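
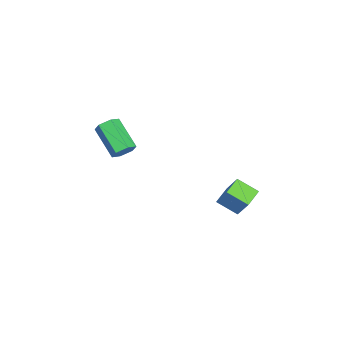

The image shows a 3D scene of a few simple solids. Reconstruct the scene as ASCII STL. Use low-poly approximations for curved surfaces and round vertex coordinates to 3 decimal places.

solid 
facet normal 0.650 0.512 -0.561
outer loop
vertex -1.597 -2.474 -0.472
vertex -1.91 -2.72 -1.06
vertex -2.134 -2.114 -0.766
endloop
endfacet
facet normal 0.073 0.694 0.717
outer loop
vertex -1.597 -2.474 -0.472
vertex -2.134 -2.114 -0.766
vertex -2.917 -3.513 0.667
endloop
endfacet
facet normal 0.073 0.694 0.717
outer loop
vertex -2.917 -3.513 0.667
vertex -2.134 -2.114 -0.766
vertex -3.454 -3.153 0.373
endloop
endfacet
facet normal -0.650 -0.511 0.562
outer loop
vertex -2.917 -3.513 0.667
vertex -3.454 -3.153 0.373
vertex -3.23 -3.76 0.08
endloop
endfacet
facet normal 0.650 0.513 -0.561
outer loop
vertex -2.134 -2.114 -0.766
vertex -1.91 -2.72 -1.06
vertex -2.447 -2.361 -1.354
endloop
endfacet
facet normal -0.619 0.786 -0.001
outer loop
vertex -2.134 -2.114 -0.766
vertex -2.447 -2.361 -1.354
vertex -3.454 -3.153 0.373
endloop
endfacet
facet normal -0.619 0.786 -0.001
outer loop
vertex -3.454 -3.153 0.373
vertex -2.447 -2.361 -1.354
vertex -3.767 -3.4 -0.215
endloop
endfacet
facet normal -0.651 -0.511 0.561
outer loop
vertex -3.454 -3.153 0.373
vertex -3.767 -3.4 -0.215
vertex -3.23 -3.76 0.08
endloop
endfacet
facet normal 0.650 0.512 -0.562
outer loop
vertex -2.447 -2.361 -1.354
vertex -1.91 -2.72 -1.06
vertex -2.223 -2.967 -1.647
endloop
endfacet
facet normal -0.691 0.091 -0.717
outer loop
vertex -2.447 -2.361 -1.354
vertex -2.223 -2.967 -1.647
vertex -3.767 -3.4 -0.215
endloop
endfacet
facet normal -0.691 0.091 -0.717
outer loop
vertex -3.767 -3.4 -0.215
vertex -2.223 -2.967 -1.647
vertex -3.543 -4.006 -0.508
endloop
endfacet
facet normal -0.651 -0.512 0.561
outer loop
vertex -3.767 -3.4 -0.215
vertex -3.543 -4.006 -0.508
vertex -3.23 -3.76 0.08
endloop
endfacet
facet normal 0.650 0.511 -0.562
outer loop
vertex -2.223 -2.967 -1.647
vertex -1.91 -2.72 -1.06
vertex -1.686 -3.327 -1.353
endloop
endfacet
facet normal -0.073 -0.694 -0.717
outer loop
vertex -2.223 -2.967 -1.647
vertex -1.686 -3.327 -1.353
vertex -3.543 -4.006 -0.508
endloop
endfacet
facet normal -0.073 -0.694 -0.717
outer loop
vertex -3.543 -4.006 -0.508
vertex -1.686 -3.327 -1.353
vertex -3.006 -4.366 -0.214
endloop
endfacet
facet normal -0.650 -0.512 0.561
outer loop
vertex -3.543 -4.006 -0.508
vertex -3.006 -4.366 -0.214
vertex -3.23 -3.76 0.08
endloop
endfacet
facet normal 0.651 0.511 -0.561
outer loop
vertex -1.686 -3.327 -1.353
vertex -1.91 -2.72 -1.06
vertex -1.373 -3.08 -0.765
endloop
endfacet
facet normal 0.619 -0.786 0.001
outer loop
vertex -1.686 -3.327 -1.353
vertex -1.373 -3.08 -0.765
vertex -3.006 -4.366 -0.214
endloop
endfacet
facet normal 0.619 -0.786 0.001
outer loop
vertex -3.006 -4.366 -0.214
vertex -1.373 -3.08 -0.765
vertex -2.693 -4.119 0.374
endloop
endfacet
facet normal -0.650 -0.513 0.561
outer loop
vertex -3.006 -4.366 -0.214
vertex -2.693 -4.119 0.374
vertex -3.23 -3.76 0.08
endloop
endfacet
facet normal 0.651 0.512 -0.561
outer loop
vertex -1.373 -3.08 -0.765
vertex -1.91 -2.72 -1.06
vertex -1.597 -2.474 -0.472
endloop
endfacet
facet normal 0.691 -0.091 0.717
outer loop
vertex -1.373 -3.08 -0.765
vertex -1.597 -2.474 -0.472
vertex -2.693 -4.119 0.374
endloop
endfacet
facet normal 0.691 -0.091 0.717
outer loop
vertex -2.693 -4.119 0.374
vertex -1.597 -2.474 -0.472
vertex -2.917 -3.513 0.667
endloop
endfacet
facet normal -0.650 -0.512 0.562
outer loop
vertex -2.693 -4.119 0.374
vertex -2.917 -3.513 0.667
vertex -3.23 -3.76 0.08
endloop
endfacet
facet normal -0.847 0.431 0.310
outer loop
vertex -1.396 3.132 -2.407
vertex -1.055 4.261 -3.043
vertex -2.225 2.556 -3.872
endloop
endfacet
facet normal -0.253 -0.843 0.475
outer loop
vertex -1.285 2.079 -4.217
vertex -1.396 3.132 -2.407
vertex -2.225 2.556 -3.872
endloop
endfacet
facet normal -0.847 0.430 0.311
outer loop
vertex -2.225 2.556 -3.872
vertex -1.055 4.261 -3.043
vertex -1.885 3.686 -4.508
endloop
endfacet
facet normal -0.466 -0.323 -0.823
outer loop
vertex -1.885 3.686 -4.508
vertex -1.285 2.079 -4.217
vertex -2.225 2.556 -3.872
endloop
endfacet
facet normal 0.466 0.323 0.824
outer loop
vertex -1.396 3.132 -2.407
vertex -0.115 3.784 -3.388
vertex -1.055 4.261 -3.043
endloop
endfacet
facet normal -0.254 -0.843 0.475
outer loop
vertex -0.455 2.654 -2.752
vertex -1.396 3.132 -2.407
vertex -1.285 2.079 -4.217
endloop
endfacet
facet normal 0.466 0.323 0.824
outer loop
vertex -0.455 2.654 -2.752
vertex -0.115 3.784 -3.388
vertex -1.396 3.132 -2.407
endloop
endfacet
facet normal 0.254 0.843 -0.475
outer loop
vertex -1.055 4.261 -3.043
vertex -0.115 3.784 -3.388
vertex -1.885 3.686 -4.508
endloop
endfacet
facet normal -0.466 -0.323 -0.824
outer loop
vertex -0.944 3.208 -4.853
vertex -1.285 2.079 -4.217
vertex -1.885 3.686 -4.508
endloop
endfacet
facet normal 0.254 0.843 -0.475
outer loop
vertex -1.885 3.686 -4.508
vertex -0.115 3.784 -3.388
vertex -0.944 3.208 -4.853
endloop
endfacet
facet normal 0.847 -0.431 -0.311
outer loop
vertex -0.944 3.208 -4.853
vertex -0.455 2.654 -2.752
vertex -1.285 2.079 -4.217
endloop
endfacet
facet normal 0.848 -0.430 -0.311
outer loop
vertex -0.115 3.784 -3.388
vertex -0.455 2.654 -2.752
vertex -0.944 3.208 -4.853
endloop
endfacet

endsolid


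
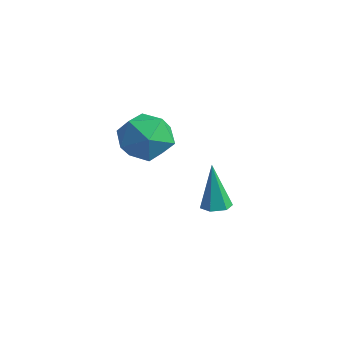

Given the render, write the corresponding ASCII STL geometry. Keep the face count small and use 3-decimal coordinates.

solid 
facet normal 0.187 -0.047 -0.981
outer loop
vertex -0.408 0.166 -2.902
vertex -1.046 0.199 -3.025
vertex -0.694 0.744 -2.984
endloop
endfacet
facet normal 0.804 0.453 0.385
outer loop
vertex -0.408 0.166 -2.902
vertex -0.694 0.744 -2.984
vertex -1.454 0.301 -0.875
endloop
endfacet
facet normal 0.185 -0.046 -0.982
outer loop
vertex -0.694 0.744 -2.984
vertex -1.046 0.199 -3.025
vertex -1.332 0.777 -3.106
endloop
endfacet
facet normal 0.011 0.978 0.209
outer loop
vertex -0.694 0.744 -2.984
vertex -1.332 0.777 -3.106
vertex -1.454 0.301 -0.875
endloop
endfacet
facet normal 0.186 -0.046 -0.982
outer loop
vertex -1.332 0.777 -3.106
vertex -1.046 0.199 -3.025
vertex -1.683 0.232 -3.147
endloop
endfacet
facet normal -0.841 0.537 0.068
outer loop
vertex -1.332 0.777 -3.106
vertex -1.683 0.232 -3.147
vertex -1.454 0.301 -0.875
endloop
endfacet
facet normal 0.186 -0.047 -0.981
outer loop
vertex -1.683 0.232 -3.147
vertex -1.046 0.199 -3.025
vertex -1.397 -0.346 -3.065
endloop
endfacet
facet normal -0.897 -0.429 0.103
outer loop
vertex -1.683 0.232 -3.147
vertex -1.397 -0.346 -3.065
vertex -1.454 0.301 -0.875
endloop
endfacet
facet normal 0.186 -0.047 -0.981
outer loop
vertex -1.397 -0.346 -3.065
vertex -1.046 0.199 -3.025
vertex -0.76 -0.379 -2.943
endloop
endfacet
facet normal -0.103 -0.955 0.279
outer loop
vertex -1.397 -0.346 -3.065
vertex -0.76 -0.379 -2.943
vertex -1.454 0.301 -0.875
endloop
endfacet
facet normal 0.187 -0.047 -0.981
outer loop
vertex -0.76 -0.379 -2.943
vertex -1.046 0.199 -3.025
vertex -0.408 0.166 -2.902
endloop
endfacet
facet normal 0.748 -0.514 0.420
outer loop
vertex -0.76 -0.379 -2.943
vertex -0.408 0.166 -2.902
vertex -1.454 0.301 -0.875
endloop
endfacet
facet normal -0.244 0.849 -0.469
outer loop
vertex -0.816 -2.719 1.224
vertex -1.952 -2.757 1.747
vertex -1.015 -2.166 2.329
endloop
endfacet
facet normal 0.456 0.826 -0.331
outer loop
vertex -0.816 -2.719 1.224
vertex -1.015 -2.166 2.329
vertex 0.034 -2.822 2.137
endloop
endfacet
facet normal 0.723 0.244 -0.646
outer loop
vertex -0.816 -2.719 1.224
vertex 0.034 -2.822 2.137
vertex -0.255 -3.818 1.437
endloop
endfacet
facet normal 0.189 -0.093 -0.978
outer loop
vertex -0.816 -2.719 1.224
vertex -0.255 -3.818 1.437
vertex -1.482 -3.777 1.196
endloop
endfacet
facet normal -0.409 0.281 -0.868
outer loop
vertex -0.816 -2.719 1.224
vertex -1.482 -3.777 1.196
vertex -1.952 -2.757 1.747
endloop
endfacet
facet normal 0.540 0.754 0.374
outer loop
vertex 0.034 -2.822 2.137
vertex -1.015 -2.166 2.329
vertex -0.578 -2.923 3.224
endloop
endfacet
facet normal -0.593 0.791 0.151
outer loop
vertex -1.015 -2.166 2.329
vertex -1.952 -2.757 1.747
vertex -1.805 -2.882 2.983
endloop
endfacet
facet normal -0.859 -0.128 -0.496
outer loop
vertex -1.952 -2.757 1.747
vertex -1.482 -3.777 1.196
vertex -2.094 -3.878 2.283
endloop
endfacet
facet normal 0.108 -0.733 -0.672
outer loop
vertex -1.482 -3.777 1.196
vertex -0.255 -3.818 1.437
vertex -1.045 -4.534 2.091
endloop
endfacet
facet normal 0.973 -0.188 -0.135
outer loop
vertex -0.255 -3.818 1.437
vertex 0.034 -2.822 2.137
vertex -0.108 -3.943 2.673
endloop
endfacet
facet normal -0.189 0.093 0.978
outer loop
vertex -1.244 -3.981 3.196
vertex -0.578 -2.923 3.224
vertex -1.805 -2.882 2.983
endloop
endfacet
facet normal -0.723 -0.244 0.646
outer loop
vertex -1.244 -3.981 3.196
vertex -1.805 -2.882 2.983
vertex -2.094 -3.878 2.283
endloop
endfacet
facet normal -0.456 -0.826 0.331
outer loop
vertex -1.244 -3.981 3.196
vertex -2.094 -3.878 2.283
vertex -1.045 -4.534 2.091
endloop
endfacet
facet normal 0.244 -0.849 0.469
outer loop
vertex -1.244 -3.981 3.196
vertex -1.045 -4.534 2.091
vertex -0.108 -3.943 2.673
endloop
endfacet
facet normal 0.409 -0.281 0.868
outer loop
vertex -1.244 -3.981 3.196
vertex -0.108 -3.943 2.673
vertex -0.578 -2.923 3.224
endloop
endfacet
facet normal -0.108 0.733 0.672
outer loop
vertex -1.805 -2.882 2.983
vertex -0.578 -2.923 3.224
vertex -1.015 -2.166 2.329
endloop
endfacet
facet normal -0.973 0.188 0.135
outer loop
vertex -2.094 -3.878 2.283
vertex -1.805 -2.882 2.983
vertex -1.952 -2.757 1.747
endloop
endfacet
facet normal -0.540 -0.754 -0.374
outer loop
vertex -1.045 -4.534 2.091
vertex -2.094 -3.878 2.283
vertex -1.482 -3.777 1.196
endloop
endfacet
facet normal 0.593 -0.791 -0.151
outer loop
vertex -0.108 -3.943 2.673
vertex -1.045 -4.534 2.091
vertex -0.255 -3.818 1.437
endloop
endfacet
facet normal 0.859 0.128 0.496
outer loop
vertex -0.578 -2.923 3.224
vertex -0.108 -3.943 2.673
vertex 0.034 -2.822 2.137
endloop
endfacet

endsolid


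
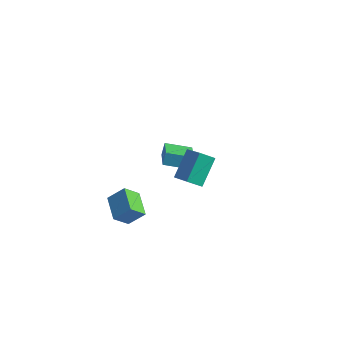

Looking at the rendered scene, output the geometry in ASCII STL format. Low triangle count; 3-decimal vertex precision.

solid 
facet normal -0.383 -0.600 0.702
outer loop
vertex -2.255 -4.284 0.415
vertex -3.414 -3.111 0.786
vertex -3.091 -4.821 -0.499
endloop
endfacet
facet normal 0.686 -0.694 -0.219
outer loop
vertex -2.586 -4.029 -1.426
vertex -2.255 -4.284 0.415
vertex -3.091 -4.821 -0.499
endloop
endfacet
facet normal -0.381 -0.600 0.703
outer loop
vertex -3.091 -4.821 -0.499
vertex -3.414 -3.111 0.786
vertex -4.25 -3.649 -0.127
endloop
endfacet
facet normal -0.619 -0.398 -0.677
outer loop
vertex -4.25 -3.649 -0.127
vertex -2.586 -4.029 -1.426
vertex -3.091 -4.821 -0.499
endloop
endfacet
facet normal 0.619 0.398 0.677
outer loop
vertex -2.255 -4.284 0.415
vertex -2.909 -2.319 -0.141
vertex -3.414 -3.111 0.786
endloop
endfacet
facet normal 0.686 -0.694 -0.219
outer loop
vertex -1.75 -3.491 -0.513
vertex -2.255 -4.284 0.415
vertex -2.586 -4.029 -1.426
endloop
endfacet
facet normal 0.619 0.398 0.677
outer loop
vertex -1.75 -3.491 -0.513
vertex -2.909 -2.319 -0.141
vertex -2.255 -4.284 0.415
endloop
endfacet
facet normal -0.686 0.694 0.219
outer loop
vertex -3.414 -3.111 0.786
vertex -2.909 -2.319 -0.141
vertex -4.25 -3.649 -0.127
endloop
endfacet
facet normal -0.619 -0.398 -0.677
outer loop
vertex -3.745 -2.856 -1.055
vertex -2.586 -4.029 -1.426
vertex -4.25 -3.649 -0.127
endloop
endfacet
facet normal -0.686 0.694 0.220
outer loop
vertex -4.25 -3.649 -0.127
vertex -2.909 -2.319 -0.141
vertex -3.745 -2.856 -1.055
endloop
endfacet
facet normal 0.382 0.600 -0.703
outer loop
vertex -3.745 -2.856 -1.055
vertex -1.75 -3.491 -0.513
vertex -2.586 -4.029 -1.426
endloop
endfacet
facet normal 0.382 0.601 -0.702
outer loop
vertex -2.909 -2.319 -0.141
vertex -1.75 -3.491 -0.513
vertex -3.745 -2.856 -1.055
endloop
endfacet
facet normal -0.864 -0.457 0.212
outer loop
vertex -4.11 2.639 -1.058
vertex -5.15 4.212 -1.91
vertex -4.085 2.218 -1.864
endloop
endfacet
facet normal 0.503 -0.760 0.412
outer loop
vertex -2.59 3.008 -2.23
vertex -4.11 2.639 -1.058
vertex -4.085 2.218 -1.864
endloop
endfacet
facet normal -0.864 -0.457 0.211
outer loop
vertex -4.085 2.218 -1.864
vertex -5.15 4.212 -1.91
vertex -5.125 3.792 -2.717
endloop
endfacet
facet normal 0.027 -0.462 -0.886
outer loop
vertex -5.125 3.792 -2.717
vertex -2.59 3.008 -2.23
vertex -4.085 2.218 -1.864
endloop
endfacet
facet normal -0.027 0.462 0.886
outer loop
vertex -4.11 2.639 -1.058
vertex -3.655 5.002 -2.276
vertex -5.15 4.212 -1.91
endloop
endfacet
facet normal 0.502 -0.761 0.411
outer loop
vertex -2.615 3.428 -1.423
vertex -4.11 2.639 -1.058
vertex -2.59 3.008 -2.23
endloop
endfacet
facet normal -0.028 0.462 0.886
outer loop
vertex -2.615 3.428 -1.423
vertex -3.655 5.002 -2.276
vertex -4.11 2.639 -1.058
endloop
endfacet
facet normal -0.503 0.760 -0.411
outer loop
vertex -5.15 4.212 -1.91
vertex -3.655 5.002 -2.276
vertex -5.125 3.792 -2.717
endloop
endfacet
facet normal 0.027 -0.462 -0.886
outer loop
vertex -3.63 4.581 -3.082
vertex -2.59 3.008 -2.23
vertex -5.125 3.792 -2.717
endloop
endfacet
facet normal -0.502 0.760 -0.413
outer loop
vertex -5.125 3.792 -2.717
vertex -3.655 5.002 -2.276
vertex -3.63 4.581 -3.082
endloop
endfacet
facet normal 0.864 0.457 -0.211
outer loop
vertex -3.63 4.581 -3.082
vertex -2.615 3.428 -1.423
vertex -2.59 3.008 -2.23
endloop
endfacet
facet normal 0.864 0.456 -0.212
outer loop
vertex -3.655 5.002 -2.276
vertex -2.615 3.428 -1.423
vertex -3.63 4.581 -3.082
endloop
endfacet
facet normal -0.716 0.437 -0.544
outer loop
vertex -0.596 -2.226 2.562
vertex -0.654 -0.69 3.872
vertex 0.122 -1.732 2.013
endloop
endfacet
facet normal 0.028 -0.761 -0.648
outer loop
vertex 1.434 -2.53 3.008
vertex -0.596 -2.226 2.562
vertex 0.122 -1.732 2.013
endloop
endfacet
facet normal -0.717 0.436 -0.544
outer loop
vertex 0.122 -1.732 2.013
vertex -0.654 -0.69 3.872
vertex 0.064 -0.195 3.323
endloop
endfacet
facet normal 0.696 0.481 -0.533
outer loop
vertex 0.064 -0.195 3.323
vertex 1.434 -2.53 3.008
vertex 0.122 -1.732 2.013
endloop
endfacet
facet normal -0.696 -0.481 0.533
outer loop
vertex -0.596 -2.226 2.562
vertex 0.658 -1.488 4.867
vertex -0.654 -0.69 3.872
endloop
endfacet
facet normal 0.029 -0.761 -0.649
outer loop
vertex 0.716 -3.025 3.557
vertex -0.596 -2.226 2.562
vertex 1.434 -2.53 3.008
endloop
endfacet
facet normal -0.697 -0.480 0.533
outer loop
vertex 0.716 -3.025 3.557
vertex 0.658 -1.488 4.867
vertex -0.596 -2.226 2.562
endloop
endfacet
facet normal -0.029 0.761 0.648
outer loop
vertex -0.654 -0.69 3.872
vertex 0.658 -1.488 4.867
vertex 0.064 -0.195 3.323
endloop
endfacet
facet normal 0.697 0.481 -0.533
outer loop
vertex 1.376 -0.994 4.318
vertex 1.434 -2.53 3.008
vertex 0.064 -0.195 3.323
endloop
endfacet
facet normal -0.028 0.761 0.648
outer loop
vertex 0.064 -0.195 3.323
vertex 0.658 -1.488 4.867
vertex 1.376 -0.994 4.318
endloop
endfacet
facet normal 0.717 -0.437 0.544
outer loop
vertex 1.376 -0.994 4.318
vertex 0.716 -3.025 3.557
vertex 1.434 -2.53 3.008
endloop
endfacet
facet normal 0.716 -0.437 0.544
outer loop
vertex 0.658 -1.488 4.867
vertex 0.716 -3.025 3.557
vertex 1.376 -0.994 4.318
endloop
endfacet

endsolid


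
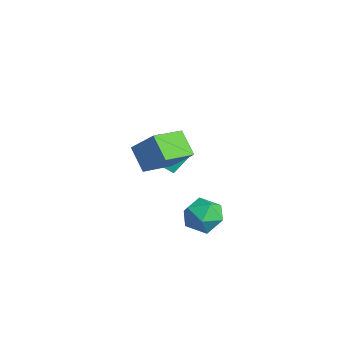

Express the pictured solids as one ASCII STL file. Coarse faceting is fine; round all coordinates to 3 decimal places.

solid 
facet normal -0.988 0.037 -0.151
outer loop
vertex -3.321 0.261 -1.638
vertex -3.189 0.94 -2.333
vertex -3.228 -0.589 -2.452
endloop
endfacet
facet normal -0.135 -0.693 0.708
outer loop
vertex -1.371 -0.66 -2.167
vertex -3.321 0.261 -1.638
vertex -3.228 -0.589 -2.452
endloop
endfacet
facet normal -0.988 0.037 -0.152
outer loop
vertex -3.228 -0.589 -2.452
vertex -3.189 0.94 -2.333
vertex -3.096 0.09 -3.146
endloop
endfacet
facet normal 0.078 -0.720 -0.690
outer loop
vertex -3.096 0.09 -3.146
vertex -1.371 -0.66 -2.167
vertex -3.228 -0.589 -2.452
endloop
endfacet
facet normal -0.078 0.720 0.689
outer loop
vertex -3.321 0.261 -1.638
vertex -1.332 0.869 -2.048
vertex -3.189 0.94 -2.333
endloop
endfacet
facet normal -0.135 -0.693 0.709
outer loop
vertex -1.464 0.19 -1.354
vertex -3.321 0.261 -1.638
vertex -1.371 -0.66 -2.167
endloop
endfacet
facet normal -0.078 0.720 0.690
outer loop
vertex -1.464 0.19 -1.354
vertex -1.332 0.869 -2.048
vertex -3.321 0.261 -1.638
endloop
endfacet
facet normal 0.135 0.693 -0.709
outer loop
vertex -3.189 0.94 -2.333
vertex -1.332 0.869 -2.048
vertex -3.096 0.09 -3.146
endloop
endfacet
facet normal 0.078 -0.720 -0.689
outer loop
vertex -1.239 0.019 -2.862
vertex -1.371 -0.66 -2.167
vertex -3.096 0.09 -3.146
endloop
endfacet
facet normal 0.135 0.693 -0.708
outer loop
vertex -3.096 0.09 -3.146
vertex -1.332 0.869 -2.048
vertex -1.239 0.019 -2.862
endloop
endfacet
facet normal 0.988 -0.037 0.152
outer loop
vertex -1.239 0.019 -2.862
vertex -1.464 0.19 -1.354
vertex -1.371 -0.66 -2.167
endloop
endfacet
facet normal 0.988 -0.037 0.152
outer loop
vertex -1.332 0.869 -2.048
vertex -1.464 0.19 -1.354
vertex -1.239 0.019 -2.862
endloop
endfacet
facet normal -0.755 -0.049 0.655
outer loop
vertex 0.038 -1.566 0.859
vertex -0.423 0.017 0.445
vertex -0.954 -2.165 -0.329
endloop
endfacet
facet normal 0.271 -0.931 0.243
outer loop
vertex 0.103 -2.097 -1.245
vertex 0.038 -1.566 0.859
vertex -0.954 -2.165 -0.329
endloop
endfacet
facet normal -0.755 -0.048 0.654
outer loop
vertex -0.954 -2.165 -0.329
vertex -0.423 0.017 0.445
vertex -1.414 -0.582 -0.744
endloop
endfacet
facet normal -0.597 -0.361 -0.716
outer loop
vertex -1.414 -0.582 -0.744
vertex 0.103 -2.097 -1.245
vertex -0.954 -2.165 -0.329
endloop
endfacet
facet normal 0.597 0.361 0.716
outer loop
vertex 0.038 -1.566 0.859
vertex 0.634 0.085 -0.471
vertex -0.423 0.017 0.445
endloop
endfacet
facet normal 0.271 -0.931 0.243
outer loop
vertex 1.094 -1.498 -0.056
vertex 0.038 -1.566 0.859
vertex 0.103 -2.097 -1.245
endloop
endfacet
facet normal 0.597 0.361 0.716
outer loop
vertex 1.094 -1.498 -0.056
vertex 0.634 0.085 -0.471
vertex 0.038 -1.566 0.859
endloop
endfacet
facet normal -0.271 0.931 -0.243
outer loop
vertex -0.423 0.017 0.445
vertex 0.634 0.085 -0.471
vertex -1.414 -0.582 -0.744
endloop
endfacet
facet normal -0.597 -0.361 -0.716
outer loop
vertex -0.358 -0.514 -1.659
vertex 0.103 -2.097 -1.245
vertex -1.414 -0.582 -0.744
endloop
endfacet
facet normal -0.271 0.931 -0.243
outer loop
vertex -1.414 -0.582 -0.744
vertex 0.634 0.085 -0.471
vertex -0.358 -0.514 -1.659
endloop
endfacet
facet normal 0.755 0.049 -0.654
outer loop
vertex -0.358 -0.514 -1.659
vertex 1.094 -1.498 -0.056
vertex 0.103 -2.097 -1.245
endloop
endfacet
facet normal 0.755 0.048 -0.654
outer loop
vertex 0.634 0.085 -0.471
vertex 1.094 -1.498 -0.056
vertex -0.358 -0.514 -1.659
endloop
endfacet
facet normal -0.211 0.551 0.807
outer loop
vertex 3.014 0.177 -2.235
vertex 2.448 -0.564 -1.877
vertex 3.42 -0.524 -1.65
endloop
endfacet
facet normal 0.436 0.712 0.551
outer loop
vertex 3.014 0.177 -2.235
vertex 3.42 -0.524 -1.65
vertex 3.912 -0.201 -2.457
endloop
endfacet
facet normal 0.358 0.925 -0.126
outer loop
vertex 3.014 0.177 -2.235
vertex 3.912 -0.201 -2.457
vertex 3.244 -0.041 -3.182
endloop
endfacet
facet normal -0.336 0.897 -0.288
outer loop
vertex 3.014 0.177 -2.235
vertex 3.244 -0.041 -3.182
vertex 2.339 -0.265 -2.824
endloop
endfacet
facet normal -0.688 0.665 0.289
outer loop
vertex 3.014 0.177 -2.235
vertex 2.339 -0.265 -2.824
vertex 2.448 -0.564 -1.877
endloop
endfacet
facet normal 0.827 0.116 0.550
outer loop
vertex 3.912 -0.201 -2.457
vertex 3.42 -0.524 -1.65
vertex 3.901 -1.175 -2.236
endloop
endfacet
facet normal -0.219 -0.145 0.965
outer loop
vertex 3.42 -0.524 -1.65
vertex 2.448 -0.564 -1.877
vertex 2.996 -1.399 -1.878
endloop
endfacet
facet normal -0.991 0.040 0.127
outer loop
vertex 2.448 -0.564 -1.877
vertex 2.339 -0.265 -2.824
vertex 2.328 -1.239 -2.603
endloop
endfacet
facet normal -0.422 0.414 -0.807
outer loop
vertex 2.339 -0.265 -2.824
vertex 3.244 -0.041 -3.182
vertex 2.82 -0.916 -3.41
endloop
endfacet
facet normal 0.701 0.461 -0.544
outer loop
vertex 3.244 -0.041 -3.182
vertex 3.912 -0.201 -2.457
vertex 3.792 -0.876 -3.183
endloop
endfacet
facet normal 0.336 -0.897 0.288
outer loop
vertex 3.226 -1.617 -2.825
vertex 3.901 -1.175 -2.236
vertex 2.996 -1.399 -1.878
endloop
endfacet
facet normal -0.358 -0.925 0.126
outer loop
vertex 3.226 -1.617 -2.825
vertex 2.996 -1.399 -1.878
vertex 2.328 -1.239 -2.603
endloop
endfacet
facet normal -0.436 -0.712 -0.551
outer loop
vertex 3.226 -1.617 -2.825
vertex 2.328 -1.239 -2.603
vertex 2.82 -0.916 -3.41
endloop
endfacet
facet normal 0.211 -0.551 -0.807
outer loop
vertex 3.226 -1.617 -2.825
vertex 2.82 -0.916 -3.41
vertex 3.792 -0.876 -3.183
endloop
endfacet
facet normal 0.688 -0.665 -0.289
outer loop
vertex 3.226 -1.617 -2.825
vertex 3.792 -0.876 -3.183
vertex 3.901 -1.175 -2.236
endloop
endfacet
facet normal 0.422 -0.414 0.807
outer loop
vertex 2.996 -1.399 -1.878
vertex 3.901 -1.175 -2.236
vertex 3.42 -0.524 -1.65
endloop
endfacet
facet normal -0.701 -0.461 0.544
outer loop
vertex 2.328 -1.239 -2.603
vertex 2.996 -1.399 -1.878
vertex 2.448 -0.564 -1.877
endloop
endfacet
facet normal -0.827 -0.116 -0.550
outer loop
vertex 2.82 -0.916 -3.41
vertex 2.328 -1.239 -2.603
vertex 2.339 -0.265 -2.824
endloop
endfacet
facet normal 0.219 0.145 -0.965
outer loop
vertex 3.792 -0.876 -3.183
vertex 2.82 -0.916 -3.41
vertex 3.244 -0.041 -3.182
endloop
endfacet
facet normal 0.991 -0.040 -0.127
outer loop
vertex 3.901 -1.175 -2.236
vertex 3.792 -0.876 -3.183
vertex 3.912 -0.201 -2.457
endloop
endfacet

endsolid


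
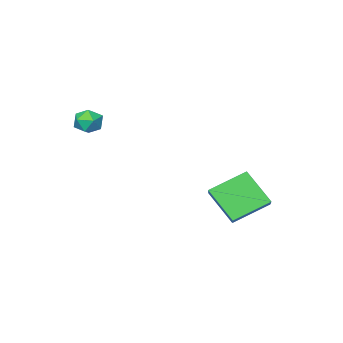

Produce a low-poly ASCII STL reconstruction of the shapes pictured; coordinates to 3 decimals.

solid 
facet normal -0.190 0.603 0.775
outer loop
vertex 2.311 -2.281 4.223
vertex 1.61 -2.561 4.269
vertex 2.173 -2.884 4.658
endloop
endfacet
facet normal 0.502 0.428 0.752
outer loop
vertex 2.311 -2.281 4.223
vertex 2.173 -2.884 4.658
vertex 2.796 -2.862 4.23
endloop
endfacet
facet normal 0.761 0.637 0.123
outer loop
vertex 2.311 -2.281 4.223
vertex 2.796 -2.862 4.23
vertex 2.619 -2.524 3.576
endloop
endfacet
facet normal 0.229 0.942 -0.245
outer loop
vertex 2.311 -2.281 4.223
vertex 2.619 -2.524 3.576
vertex 1.885 -2.339 3.6
endloop
endfacet
facet normal -0.357 0.920 0.159
outer loop
vertex 2.311 -2.281 4.223
vertex 1.885 -2.339 3.6
vertex 1.61 -2.561 4.269
endloop
endfacet
facet normal 0.550 -0.284 0.786
outer loop
vertex 2.796 -2.862 4.23
vertex 2.173 -2.884 4.658
vertex 2.395 -3.501 4.28
endloop
endfacet
facet normal -0.569 -0.000 0.823
outer loop
vertex 2.173 -2.884 4.658
vertex 1.61 -2.561 4.269
vertex 1.661 -3.316 4.304
endloop
endfacet
facet normal -0.840 0.513 -0.175
outer loop
vertex 1.61 -2.561 4.269
vertex 1.885 -2.339 3.6
vertex 1.484 -2.978 3.65
endloop
endfacet
facet normal 0.111 0.548 -0.829
outer loop
vertex 1.885 -2.339 3.6
vertex 2.619 -2.524 3.576
vertex 2.107 -2.956 3.222
endloop
endfacet
facet normal 0.971 0.055 -0.234
outer loop
vertex 2.619 -2.524 3.576
vertex 2.796 -2.862 4.23
vertex 2.67 -3.279 3.611
endloop
endfacet
facet normal -0.229 -0.942 0.245
outer loop
vertex 1.969 -3.559 3.657
vertex 2.395 -3.501 4.28
vertex 1.661 -3.316 4.304
endloop
endfacet
facet normal -0.761 -0.637 -0.123
outer loop
vertex 1.969 -3.559 3.657
vertex 1.661 -3.316 4.304
vertex 1.484 -2.978 3.65
endloop
endfacet
facet normal -0.502 -0.428 -0.752
outer loop
vertex 1.969 -3.559 3.657
vertex 1.484 -2.978 3.65
vertex 2.107 -2.956 3.222
endloop
endfacet
facet normal 0.190 -0.603 -0.775
outer loop
vertex 1.969 -3.559 3.657
vertex 2.107 -2.956 3.222
vertex 2.67 -3.279 3.611
endloop
endfacet
facet normal 0.357 -0.920 -0.159
outer loop
vertex 1.969 -3.559 3.657
vertex 2.67 -3.279 3.611
vertex 2.395 -3.501 4.28
endloop
endfacet
facet normal -0.111 -0.548 0.829
outer loop
vertex 1.661 -3.316 4.304
vertex 2.395 -3.501 4.28
vertex 2.173 -2.884 4.658
endloop
endfacet
facet normal -0.971 -0.055 0.234
outer loop
vertex 1.484 -2.978 3.65
vertex 1.661 -3.316 4.304
vertex 1.61 -2.561 4.269
endloop
endfacet
facet normal -0.550 0.284 -0.786
outer loop
vertex 2.107 -2.956 3.222
vertex 1.484 -2.978 3.65
vertex 1.885 -2.339 3.6
endloop
endfacet
facet normal 0.569 0.000 -0.823
outer loop
vertex 2.67 -3.279 3.611
vertex 2.107 -2.956 3.222
vertex 2.619 -2.524 3.576
endloop
endfacet
facet normal 0.840 -0.513 0.175
outer loop
vertex 2.395 -3.501 4.28
vertex 2.67 -3.279 3.611
vertex 2.796 -2.862 4.23
endloop
endfacet
facet normal -0.832 0.315 0.456
outer loop
vertex -3.274 1.424 0.682
vertex -2.457 2.426 1.48
vertex -3.543 2.774 -0.741
endloop
endfacet
facet normal -0.537 -0.660 -0.525
outer loop
vertex -1.903 2.154 -1.64
vertex -3.274 1.424 0.682
vertex -3.543 2.774 -0.741
endloop
endfacet
facet normal -0.832 0.316 0.456
outer loop
vertex -3.543 2.774 -0.741
vertex -2.457 2.426 1.48
vertex -2.725 3.777 0.057
endloop
endfacet
facet normal -0.136 0.682 -0.718
outer loop
vertex -2.725 3.777 0.057
vertex -1.903 2.154 -1.64
vertex -3.543 2.774 -0.741
endloop
endfacet
facet normal 0.136 -0.683 0.718
outer loop
vertex -3.274 1.424 0.682
vertex -0.817 1.806 0.581
vertex -2.457 2.426 1.48
endloop
endfacet
facet normal -0.538 -0.660 -0.525
outer loop
vertex -1.635 0.803 -0.217
vertex -3.274 1.424 0.682
vertex -1.903 2.154 -1.64
endloop
endfacet
facet normal 0.136 -0.682 0.718
outer loop
vertex -1.635 0.803 -0.217
vertex -0.817 1.806 0.581
vertex -3.274 1.424 0.682
endloop
endfacet
facet normal 0.537 0.660 0.525
outer loop
vertex -2.457 2.426 1.48
vertex -0.817 1.806 0.581
vertex -2.725 3.777 0.057
endloop
endfacet
facet normal -0.135 0.682 -0.718
outer loop
vertex -1.086 3.156 -0.842
vertex -1.903 2.154 -1.64
vertex -2.725 3.777 0.057
endloop
endfacet
facet normal 0.538 0.660 0.525
outer loop
vertex -2.725 3.777 0.057
vertex -0.817 1.806 0.581
vertex -1.086 3.156 -0.842
endloop
endfacet
facet normal 0.832 -0.315 -0.456
outer loop
vertex -1.086 3.156 -0.842
vertex -1.635 0.803 -0.217
vertex -1.903 2.154 -1.64
endloop
endfacet
facet normal 0.832 -0.315 -0.456
outer loop
vertex -0.817 1.806 0.581
vertex -1.635 0.803 -0.217
vertex -1.086 3.156 -0.842
endloop
endfacet

endsolid


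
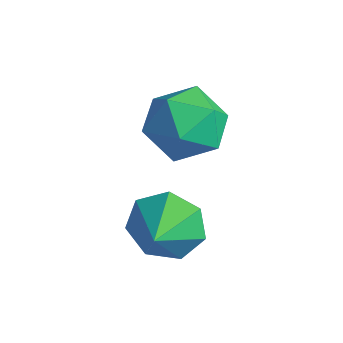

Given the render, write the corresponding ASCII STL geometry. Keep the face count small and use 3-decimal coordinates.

solid 
facet normal -0.652 0.068 0.755
outer loop
vertex -0.835 2.062 -0.668
vertex -1.508 1.147 -1.167
vertex -0.602 0.883 -0.361
endloop
endfacet
facet normal 0.004 0.253 0.968
outer loop
vertex -0.835 2.062 -0.668
vertex -0.602 0.883 -0.361
vertex 0.337 1.666 -0.569
endloop
endfacet
facet normal 0.222 0.797 0.561
outer loop
vertex -0.835 2.062 -0.668
vertex 0.337 1.666 -0.569
vertex 0.012 2.415 -1.504
endloop
endfacet
facet normal -0.299 0.949 0.098
outer loop
vertex -0.835 2.062 -0.668
vertex 0.012 2.415 -1.504
vertex -1.128 2.094 -1.873
endloop
endfacet
facet normal -0.839 0.499 0.217
outer loop
vertex -0.835 2.062 -0.668
vertex -1.128 2.094 -1.873
vertex -1.508 1.147 -1.167
endloop
endfacet
facet normal 0.438 -0.301 0.847
outer loop
vertex 0.337 1.666 -0.569
vertex -0.602 0.883 -0.361
vertex 0.388 0.506 -1.007
endloop
endfacet
facet normal -0.623 -0.599 0.504
outer loop
vertex -0.602 0.883 -0.361
vertex -1.508 1.147 -1.167
vertex -0.752 0.185 -1.376
endloop
endfacet
facet normal -0.925 0.098 -0.367
outer loop
vertex -1.508 1.147 -1.167
vertex -1.128 2.094 -1.873
vertex -1.077 0.934 -2.311
endloop
endfacet
facet normal -0.051 0.826 -0.561
outer loop
vertex -1.128 2.094 -1.873
vertex 0.012 2.415 -1.504
vertex -0.138 1.717 -2.519
endloop
endfacet
facet normal 0.792 0.581 0.190
outer loop
vertex 0.012 2.415 -1.504
vertex 0.337 1.666 -0.569
vertex 0.768 1.453 -1.713
endloop
endfacet
facet normal 0.299 -0.949 -0.098
outer loop
vertex 0.095 0.538 -2.212
vertex 0.388 0.506 -1.007
vertex -0.752 0.185 -1.376
endloop
endfacet
facet normal -0.222 -0.797 -0.561
outer loop
vertex 0.095 0.538 -2.212
vertex -0.752 0.185 -1.376
vertex -1.077 0.934 -2.311
endloop
endfacet
facet normal -0.004 -0.253 -0.968
outer loop
vertex 0.095 0.538 -2.212
vertex -1.077 0.934 -2.311
vertex -0.138 1.717 -2.519
endloop
endfacet
facet normal 0.652 -0.068 -0.755
outer loop
vertex 0.095 0.538 -2.212
vertex -0.138 1.717 -2.519
vertex 0.768 1.453 -1.713
endloop
endfacet
facet normal 0.839 -0.499 -0.217
outer loop
vertex 0.095 0.538 -2.212
vertex 0.768 1.453 -1.713
vertex 0.388 0.506 -1.007
endloop
endfacet
facet normal 0.051 -0.826 0.561
outer loop
vertex -0.752 0.185 -1.376
vertex 0.388 0.506 -1.007
vertex -0.602 0.883 -0.361
endloop
endfacet
facet normal -0.792 -0.581 -0.190
outer loop
vertex -1.077 0.934 -2.311
vertex -0.752 0.185 -1.376
vertex -1.508 1.147 -1.167
endloop
endfacet
facet normal -0.438 0.301 -0.847
outer loop
vertex -0.138 1.717 -2.519
vertex -1.077 0.934 -2.311
vertex -1.128 2.094 -1.873
endloop
endfacet
facet normal 0.623 0.599 -0.504
outer loop
vertex 0.768 1.453 -1.713
vertex -0.138 1.717 -2.519
vertex 0.012 2.415 -1.504
endloop
endfacet
facet normal 0.925 -0.098 0.367
outer loop
vertex 0.388 0.506 -1.007
vertex 0.768 1.453 -1.713
vertex 0.337 1.666 -0.569
endloop
endfacet
facet normal -0.528 0.718 -0.454
outer loop
vertex 2.237 -0.957 -3.569
vertex 1.59 -0.911 -2.743
vertex 2.473 -0.369 -2.914
endloop
endfacet
facet normal 0.964 -0.224 -0.146
outer loop
vertex 2.237 -0.957 -3.569
vertex 2.473 -0.369 -2.914
vertex 2.25 -1.809 -2.177
endloop
endfacet
facet normal -0.528 0.718 -0.453
outer loop
vertex 2.473 -0.369 -2.914
vertex 1.59 -0.911 -2.743
vertex 2.044 -0.19 -2.13
endloop
endfacet
facet normal 0.882 0.099 0.460
outer loop
vertex 2.473 -0.369 -2.914
vertex 2.044 -0.19 -2.13
vertex 2.25 -1.809 -2.177
endloop
endfacet
facet normal -0.528 0.718 -0.453
outer loop
vertex 2.044 -0.19 -2.13
vertex 1.59 -0.911 -2.743
vertex 1.273 -0.554 -1.808
endloop
endfacet
facet normal 0.377 0.021 0.926
outer loop
vertex 2.044 -0.19 -2.13
vertex 1.273 -0.554 -1.808
vertex 2.25 -1.809 -2.177
endloop
endfacet
facet normal -0.529 0.718 -0.453
outer loop
vertex 1.273 -0.554 -1.808
vertex 1.59 -0.911 -2.743
vertex 0.741 -1.187 -2.19
endloop
endfacet
facet normal -0.172 -0.399 0.901
outer loop
vertex 1.273 -0.554 -1.808
vertex 0.741 -1.187 -2.19
vertex 2.25 -1.809 -2.177
endloop
endfacet
facet normal -0.528 0.718 -0.453
outer loop
vertex 0.741 -1.187 -2.19
vertex 1.59 -0.911 -2.743
vertex 0.848 -1.612 -2.989
endloop
endfacet
facet normal -0.352 -0.845 0.402
outer loop
vertex 0.741 -1.187 -2.19
vertex 0.848 -1.612 -2.989
vertex 2.25 -1.809 -2.177
endloop
endfacet
facet normal -0.528 0.718 -0.453
outer loop
vertex 0.848 -1.612 -2.989
vertex 1.59 -0.911 -2.743
vertex 1.514 -1.51 -3.603
endloop
endfacet
facet normal -0.027 -0.981 -0.192
outer loop
vertex 0.848 -1.612 -2.989
vertex 1.514 -1.51 -3.603
vertex 2.25 -1.809 -2.177
endloop
endfacet
facet normal -0.528 0.718 -0.454
outer loop
vertex 1.514 -1.51 -3.603
vertex 1.59 -0.911 -2.743
vertex 2.237 -0.957 -3.569
endloop
endfacet
facet normal 0.559 -0.705 -0.436
outer loop
vertex 1.514 -1.51 -3.603
vertex 2.237 -0.957 -3.569
vertex 2.25 -1.809 -2.177
endloop
endfacet

endsolid


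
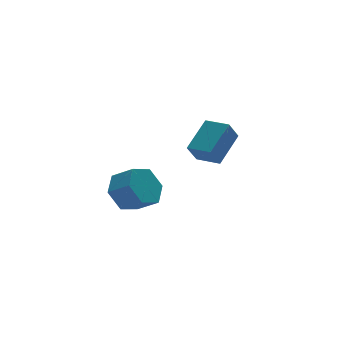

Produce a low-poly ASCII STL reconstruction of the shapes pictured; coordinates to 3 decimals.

solid 
facet normal -0.514 -0.151 0.844
outer loop
vertex 2.689 2.599 1.514
vertex 2.162 3.68 1.386
vertex 1.352 1.834 0.563
endloop
endfacet
facet normal 0.436 -0.894 0.106
outer loop
vertex 1.918 2.0 -0.366
vertex 2.689 2.599 1.514
vertex 1.352 1.834 0.563
endloop
endfacet
facet normal -0.514 -0.151 0.844
outer loop
vertex 1.352 1.834 0.563
vertex 2.162 3.68 1.386
vertex 0.825 2.916 0.435
endloop
endfacet
facet normal -0.739 -0.422 -0.526
outer loop
vertex 0.825 2.916 0.435
vertex 1.918 2.0 -0.366
vertex 1.352 1.834 0.563
endloop
endfacet
facet normal 0.739 0.422 0.525
outer loop
vertex 2.689 2.599 1.514
vertex 2.728 3.846 0.457
vertex 2.162 3.68 1.386
endloop
endfacet
facet normal 0.435 -0.894 0.106
outer loop
vertex 3.255 2.764 0.585
vertex 2.689 2.599 1.514
vertex 1.918 2.0 -0.366
endloop
endfacet
facet normal 0.739 0.422 0.525
outer loop
vertex 3.255 2.764 0.585
vertex 2.728 3.846 0.457
vertex 2.689 2.599 1.514
endloop
endfacet
facet normal -0.436 0.894 -0.106
outer loop
vertex 2.162 3.68 1.386
vertex 2.728 3.846 0.457
vertex 0.825 2.916 0.435
endloop
endfacet
facet normal -0.739 -0.422 -0.525
outer loop
vertex 1.391 3.081 -0.494
vertex 1.918 2.0 -0.366
vertex 0.825 2.916 0.435
endloop
endfacet
facet normal -0.436 0.894 -0.107
outer loop
vertex 0.825 2.916 0.435
vertex 2.728 3.846 0.457
vertex 1.391 3.081 -0.494
endloop
endfacet
facet normal 0.514 0.151 -0.844
outer loop
vertex 1.391 3.081 -0.494
vertex 3.255 2.764 0.585
vertex 1.918 2.0 -0.366
endloop
endfacet
facet normal 0.514 0.151 -0.844
outer loop
vertex 2.728 3.846 0.457
vertex 3.255 2.764 0.585
vertex 1.391 3.081 -0.494
endloop
endfacet
facet normal -0.450 0.687 -0.571
outer loop
vertex -1.909 1.872 -0.941
vertex -2.809 1.622 -0.533
vertex -2.239 2.351 -0.104
endloop
endfacet
facet normal 0.833 0.554 0.012
outer loop
vertex -1.909 1.872 -0.941
vertex -2.239 2.351 -0.104
vertex -1.37 1.047 -0.256
endloop
endfacet
facet normal 0.833 0.554 0.011
outer loop
vertex -1.37 1.047 -0.256
vertex -2.239 2.351 -0.104
vertex -1.7 1.527 0.581
endloop
endfacet
facet normal 0.449 -0.687 0.571
outer loop
vertex -1.37 1.047 -0.256
vertex -1.7 1.527 0.581
vertex -2.271 0.798 0.153
endloop
endfacet
facet normal -0.449 0.687 -0.571
outer loop
vertex -2.239 2.351 -0.104
vertex -2.809 1.622 -0.533
vertex -3.14 2.102 0.305
endloop
endfacet
facet normal 0.136 0.684 0.716
outer loop
vertex -2.239 2.351 -0.104
vertex -3.14 2.102 0.305
vertex -1.7 1.527 0.581
endloop
endfacet
facet normal 0.136 0.684 0.717
outer loop
vertex -1.7 1.527 0.581
vertex -3.14 2.102 0.305
vertex -2.601 1.277 0.99
endloop
endfacet
facet normal 0.450 -0.687 0.571
outer loop
vertex -1.7 1.527 0.581
vertex -2.601 1.277 0.99
vertex -2.271 0.798 0.153
endloop
endfacet
facet normal -0.449 0.687 -0.571
outer loop
vertex -3.14 2.102 0.305
vertex -2.809 1.622 -0.533
vertex -3.71 1.373 -0.124
endloop
endfacet
facet normal -0.697 0.130 0.705
outer loop
vertex -3.14 2.102 0.305
vertex -3.71 1.373 -0.124
vertex -2.601 1.277 0.99
endloop
endfacet
facet normal -0.697 0.130 0.705
outer loop
vertex -2.601 1.277 0.99
vertex -3.71 1.373 -0.124
vertex -3.171 0.548 0.561
endloop
endfacet
facet normal 0.450 -0.687 0.571
outer loop
vertex -2.601 1.277 0.99
vertex -3.171 0.548 0.561
vertex -2.271 0.798 0.153
endloop
endfacet
facet normal -0.449 0.687 -0.571
outer loop
vertex -3.71 1.373 -0.124
vertex -2.809 1.622 -0.533
vertex -3.38 0.893 -0.961
endloop
endfacet
facet normal -0.833 -0.553 -0.011
outer loop
vertex -3.71 1.373 -0.124
vertex -3.38 0.893 -0.961
vertex -3.171 0.548 0.561
endloop
endfacet
facet normal -0.833 -0.554 -0.011
outer loop
vertex -3.171 0.548 0.561
vertex -3.38 0.893 -0.961
vertex -2.841 0.069 -0.276
endloop
endfacet
facet normal 0.450 -0.687 0.571
outer loop
vertex -3.171 0.548 0.561
vertex -2.841 0.069 -0.276
vertex -2.271 0.798 0.153
endloop
endfacet
facet normal -0.450 0.687 -0.571
outer loop
vertex -3.38 0.893 -0.961
vertex -2.809 1.622 -0.533
vertex -2.479 1.143 -1.37
endloop
endfacet
facet normal -0.135 -0.684 -0.717
outer loop
vertex -3.38 0.893 -0.961
vertex -2.479 1.143 -1.37
vertex -2.841 0.069 -0.276
endloop
endfacet
facet normal -0.136 -0.684 -0.717
outer loop
vertex -2.841 0.069 -0.276
vertex -2.479 1.143 -1.37
vertex -1.94 0.318 -0.685
endloop
endfacet
facet normal 0.449 -0.687 0.571
outer loop
vertex -2.841 0.069 -0.276
vertex -1.94 0.318 -0.685
vertex -2.271 0.798 0.153
endloop
endfacet
facet normal -0.450 0.687 -0.571
outer loop
vertex -2.479 1.143 -1.37
vertex -2.809 1.622 -0.533
vertex -1.909 1.872 -0.941
endloop
endfacet
facet normal 0.697 -0.130 -0.705
outer loop
vertex -2.479 1.143 -1.37
vertex -1.909 1.872 -0.941
vertex -1.94 0.318 -0.685
endloop
endfacet
facet normal 0.697 -0.130 -0.705
outer loop
vertex -1.94 0.318 -0.685
vertex -1.909 1.872 -0.941
vertex -1.37 1.047 -0.256
endloop
endfacet
facet normal 0.449 -0.687 0.571
outer loop
vertex -1.94 0.318 -0.685
vertex -1.37 1.047 -0.256
vertex -2.271 0.798 0.153
endloop
endfacet

endsolid


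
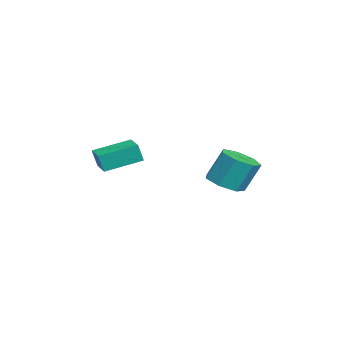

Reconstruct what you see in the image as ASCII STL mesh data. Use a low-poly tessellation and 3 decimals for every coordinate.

solid 
facet normal 0.032 -0.435 -0.900
outer loop
vertex 2.043 2.624 1.542
vertex 1.068 2.961 1.344
vertex 1.98 3.441 1.145
endloop
endfacet
facet normal 0.997 0.076 -0.002
outer loop
vertex 2.043 2.624 1.542
vertex 1.98 3.441 1.145
vertex 1.986 3.402 3.153
endloop
endfacet
facet normal 0.997 0.076 -0.002
outer loop
vertex 1.986 3.402 3.153
vertex 1.98 3.441 1.145
vertex 1.923 4.22 2.756
endloop
endfacet
facet normal -0.032 0.434 0.900
outer loop
vertex 1.986 3.402 3.153
vertex 1.923 4.22 2.756
vertex 1.012 3.739 2.956
endloop
endfacet
facet normal 0.032 -0.435 -0.900
outer loop
vertex 1.98 3.441 1.145
vertex 1.068 2.961 1.344
vertex 1.231 3.897 0.898
endloop
endfacet
facet normal 0.568 0.748 -0.342
outer loop
vertex 1.98 3.441 1.145
vertex 1.231 3.897 0.898
vertex 1.923 4.22 2.756
endloop
endfacet
facet normal 0.568 0.749 -0.342
outer loop
vertex 1.923 4.22 2.756
vertex 1.231 3.897 0.898
vertex 1.174 4.675 2.509
endloop
endfacet
facet normal -0.032 0.435 0.900
outer loop
vertex 1.923 4.22 2.756
vertex 1.174 4.675 2.509
vertex 1.012 3.739 2.956
endloop
endfacet
facet normal 0.031 -0.434 -0.900
outer loop
vertex 1.231 3.897 0.898
vertex 1.068 2.961 1.344
vertex 0.359 3.648 0.988
endloop
endfacet
facet normal -0.289 0.858 -0.425
outer loop
vertex 1.231 3.897 0.898
vertex 0.359 3.648 0.988
vertex 1.174 4.675 2.509
endloop
endfacet
facet normal -0.289 0.858 -0.425
outer loop
vertex 1.174 4.675 2.509
vertex 0.359 3.648 0.988
vertex 0.302 4.426 2.599
endloop
endfacet
facet normal -0.031 0.435 0.900
outer loop
vertex 1.174 4.675 2.509
vertex 0.302 4.426 2.599
vertex 1.012 3.739 2.956
endloop
endfacet
facet normal 0.031 -0.434 -0.900
outer loop
vertex 0.359 3.648 0.988
vertex 1.068 2.961 1.344
vertex 0.021 2.881 1.346
endloop
endfacet
facet normal -0.928 0.321 -0.188
outer loop
vertex 0.359 3.648 0.988
vertex 0.021 2.881 1.346
vertex 0.302 4.426 2.599
endloop
endfacet
facet normal -0.929 0.321 -0.187
outer loop
vertex 0.302 4.426 2.599
vertex 0.021 2.881 1.346
vertex -0.035 3.659 2.957
endloop
endfacet
facet normal -0.032 0.434 0.900
outer loop
vertex 0.302 4.426 2.599
vertex -0.035 3.659 2.957
vertex 1.012 3.739 2.956
endloop
endfacet
facet normal 0.032 -0.435 -0.900
outer loop
vertex 0.021 2.881 1.346
vertex 1.068 2.961 1.344
vertex 0.472 2.175 1.703
endloop
endfacet
facet normal -0.868 -0.458 0.191
outer loop
vertex 0.021 2.881 1.346
vertex 0.472 2.175 1.703
vertex -0.035 3.659 2.957
endloop
endfacet
facet normal -0.869 -0.457 0.190
outer loop
vertex -0.035 3.659 2.957
vertex 0.472 2.175 1.703
vertex 0.415 2.953 3.314
endloop
endfacet
facet normal -0.032 0.435 0.900
outer loop
vertex -0.035 3.659 2.957
vertex 0.415 2.953 3.314
vertex 1.012 3.739 2.956
endloop
endfacet
facet normal 0.031 -0.435 -0.900
outer loop
vertex 0.472 2.175 1.703
vertex 1.068 2.961 1.344
vertex 1.372 2.06 1.79
endloop
endfacet
facet normal -0.155 -0.892 0.425
outer loop
vertex 0.472 2.175 1.703
vertex 1.372 2.06 1.79
vertex 0.415 2.953 3.314
endloop
endfacet
facet normal -0.155 -0.892 0.425
outer loop
vertex 0.415 2.953 3.314
vertex 1.372 2.06 1.79
vertex 1.315 2.838 3.401
endloop
endfacet
facet normal -0.032 0.434 0.900
outer loop
vertex 0.415 2.953 3.314
vertex 1.315 2.838 3.401
vertex 1.012 3.739 2.956
endloop
endfacet
facet normal 0.033 -0.435 -0.900
outer loop
vertex 1.372 2.06 1.79
vertex 1.068 2.961 1.344
vertex 2.043 2.624 1.542
endloop
endfacet
facet normal 0.676 -0.654 0.340
outer loop
vertex 1.372 2.06 1.79
vertex 2.043 2.624 1.542
vertex 1.315 2.838 3.401
endloop
endfacet
facet normal 0.676 -0.654 0.340
outer loop
vertex 1.315 2.838 3.401
vertex 2.043 2.624 1.542
vertex 1.986 3.402 3.153
endloop
endfacet
facet normal -0.032 0.434 0.900
outer loop
vertex 1.315 2.838 3.401
vertex 1.986 3.402 3.153
vertex 1.012 3.739 2.956
endloop
endfacet
facet normal -0.970 -0.243 -0.024
outer loop
vertex -0.758 -3.222 2.926
vertex -1.243 -1.343 3.448
vertex -0.8 -2.954 1.922
endloop
endfacet
facet normal 0.241 -0.935 -0.260
outer loop
vertex 0.383 -2.657 1.952
vertex -0.758 -3.222 2.926
vertex -0.8 -2.954 1.922
endloop
endfacet
facet normal -0.970 -0.243 -0.024
outer loop
vertex -0.8 -2.954 1.922
vertex -1.243 -1.343 3.448
vertex -1.285 -1.075 2.444
endloop
endfacet
facet normal -0.040 0.258 -0.965
outer loop
vertex -1.285 -1.075 2.444
vertex 0.383 -2.657 1.952
vertex -0.8 -2.954 1.922
endloop
endfacet
facet normal 0.040 -0.258 0.965
outer loop
vertex -0.758 -3.222 2.926
vertex -0.06 -1.046 3.478
vertex -1.243 -1.343 3.448
endloop
endfacet
facet normal 0.241 -0.935 -0.260
outer loop
vertex 0.425 -2.925 2.956
vertex -0.758 -3.222 2.926
vertex 0.383 -2.657 1.952
endloop
endfacet
facet normal 0.040 -0.258 0.965
outer loop
vertex 0.425 -2.925 2.956
vertex -0.06 -1.046 3.478
vertex -0.758 -3.222 2.926
endloop
endfacet
facet normal -0.241 0.935 0.260
outer loop
vertex -1.243 -1.343 3.448
vertex -0.06 -1.046 3.478
vertex -1.285 -1.075 2.444
endloop
endfacet
facet normal -0.040 0.258 -0.965
outer loop
vertex -0.102 -0.778 2.474
vertex 0.383 -2.657 1.952
vertex -1.285 -1.075 2.444
endloop
endfacet
facet normal -0.241 0.935 0.260
outer loop
vertex -1.285 -1.075 2.444
vertex -0.06 -1.046 3.478
vertex -0.102 -0.778 2.474
endloop
endfacet
facet normal 0.970 0.243 0.024
outer loop
vertex -0.102 -0.778 2.474
vertex 0.425 -2.925 2.956
vertex 0.383 -2.657 1.952
endloop
endfacet
facet normal 0.970 0.243 0.024
outer loop
vertex -0.06 -1.046 3.478
vertex 0.425 -2.925 2.956
vertex -0.102 -0.778 2.474
endloop
endfacet

endsolid


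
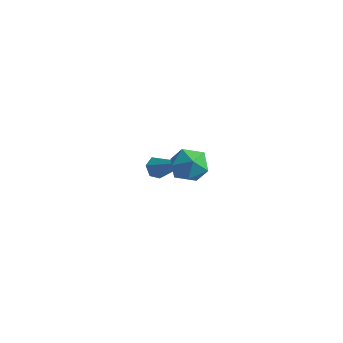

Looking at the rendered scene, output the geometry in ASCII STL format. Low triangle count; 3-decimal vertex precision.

solid 
facet normal -0.820 0.063 -0.569
outer loop
vertex -4.123 2.84 -4.412
vertex -4.356 2.482 -4.116
vertex -4.4 2.987 -3.997
endloop
endfacet
facet normal 0.386 0.920 -0.068
outer loop
vertex -4.123 2.84 -4.412
vertex -4.4 2.987 -3.997
vertex -2.724 2.358 -2.984
endloop
endfacet
facet normal -0.820 0.063 -0.569
outer loop
vertex -4.4 2.987 -3.997
vertex -4.356 2.482 -4.116
vertex -4.633 2.629 -3.701
endloop
endfacet
facet normal -0.166 0.690 0.704
outer loop
vertex -4.4 2.987 -3.997
vertex -4.633 2.629 -3.701
vertex -2.724 2.358 -2.984
endloop
endfacet
facet normal -0.820 0.062 -0.569
outer loop
vertex -4.633 2.629 -3.701
vertex -4.356 2.482 -4.116
vertex -4.589 2.124 -3.819
endloop
endfacet
facet normal -0.371 -0.242 0.897
outer loop
vertex -4.633 2.629 -3.701
vertex -4.589 2.124 -3.819
vertex -2.724 2.358 -2.984
endloop
endfacet
facet normal -0.820 0.062 -0.569
outer loop
vertex -4.589 2.124 -3.819
vertex -4.356 2.482 -4.116
vertex -4.312 1.978 -4.234
endloop
endfacet
facet normal -0.023 -0.948 0.318
outer loop
vertex -4.589 2.124 -3.819
vertex -4.312 1.978 -4.234
vertex -2.724 2.358 -2.984
endloop
endfacet
facet normal -0.820 0.062 -0.569
outer loop
vertex -4.312 1.978 -4.234
vertex -4.356 2.482 -4.116
vertex -4.079 2.336 -4.531
endloop
endfacet
facet normal 0.528 -0.719 -0.452
outer loop
vertex -4.312 1.978 -4.234
vertex -4.079 2.336 -4.531
vertex -2.724 2.358 -2.984
endloop
endfacet
facet normal -0.820 0.063 -0.569
outer loop
vertex -4.079 2.336 -4.531
vertex -4.356 2.482 -4.116
vertex -4.123 2.84 -4.412
endloop
endfacet
facet normal 0.733 0.216 -0.645
outer loop
vertex -4.079 2.336 -4.531
vertex -4.123 2.84 -4.412
vertex -2.724 2.358 -2.984
endloop
endfacet
facet normal -0.800 0.380 0.463
outer loop
vertex -0.91 -1.902 0.999
vertex -0.484 -1.823 1.67
vertex -0.507 -1.226 1.14
endloop
endfacet
facet normal -0.813 0.533 -0.233
outer loop
vertex -0.91 -1.902 0.999
vertex -0.507 -1.226 1.14
vertex -0.507 -1.546 0.408
endloop
endfacet
facet normal -0.800 -0.083 -0.595
outer loop
vertex -0.91 -1.902 0.999
vertex -0.507 -1.546 0.408
vertex -0.483 -2.341 0.486
endloop
endfacet
facet normal -0.778 -0.616 -0.120
outer loop
vertex -0.91 -1.902 0.999
vertex -0.483 -2.341 0.486
vertex -0.468 -2.512 1.266
endloop
endfacet
facet normal -0.779 -0.331 0.533
outer loop
vertex -0.91 -1.902 0.999
vertex -0.468 -2.512 1.266
vertex -0.484 -1.823 1.67
endloop
endfacet
facet normal -0.218 0.894 -0.391
outer loop
vertex -0.507 -1.546 0.408
vertex -0.507 -1.226 1.14
vertex 0.168 -1.248 0.714
endloop
endfacet
facet normal -0.197 0.647 0.737
outer loop
vertex -0.507 -1.226 1.14
vertex -0.484 -1.823 1.67
vertex 0.183 -1.419 1.494
endloop
endfacet
facet normal -0.163 -0.502 0.849
outer loop
vertex -0.484 -1.823 1.67
vertex -0.468 -2.512 1.266
vertex 0.207 -2.214 1.572
endloop
endfacet
facet normal -0.163 -0.964 -0.208
outer loop
vertex -0.468 -2.512 1.266
vertex -0.483 -2.341 0.486
vertex 0.207 -2.534 0.84
endloop
endfacet
facet normal -0.196 -0.102 -0.975
outer loop
vertex -0.483 -2.341 0.486
vertex -0.507 -1.546 0.408
vertex 0.184 -1.937 0.31
endloop
endfacet
facet normal 0.778 0.616 0.120
outer loop
vertex 0.61 -1.858 0.981
vertex 0.168 -1.248 0.714
vertex 0.183 -1.419 1.494
endloop
endfacet
facet normal 0.800 0.083 0.595
outer loop
vertex 0.61 -1.858 0.981
vertex 0.183 -1.419 1.494
vertex 0.207 -2.214 1.572
endloop
endfacet
facet normal 0.813 -0.533 0.233
outer loop
vertex 0.61 -1.858 0.981
vertex 0.207 -2.214 1.572
vertex 0.207 -2.534 0.84
endloop
endfacet
facet normal 0.800 -0.380 -0.463
outer loop
vertex 0.61 -1.858 0.981
vertex 0.207 -2.534 0.84
vertex 0.184 -1.937 0.31
endloop
endfacet
facet normal 0.779 0.331 -0.533
outer loop
vertex 0.61 -1.858 0.981
vertex 0.184 -1.937 0.31
vertex 0.168 -1.248 0.714
endloop
endfacet
facet normal 0.163 0.964 0.208
outer loop
vertex 0.183 -1.419 1.494
vertex 0.168 -1.248 0.714
vertex -0.507 -1.226 1.14
endloop
endfacet
facet normal 0.196 0.102 0.975
outer loop
vertex 0.207 -2.214 1.572
vertex 0.183 -1.419 1.494
vertex -0.484 -1.823 1.67
endloop
endfacet
facet normal 0.218 -0.894 0.391
outer loop
vertex 0.207 -2.534 0.84
vertex 0.207 -2.214 1.572
vertex -0.468 -2.512 1.266
endloop
endfacet
facet normal 0.197 -0.647 -0.737
outer loop
vertex 0.184 -1.937 0.31
vertex 0.207 -2.534 0.84
vertex -0.483 -2.341 0.486
endloop
endfacet
facet normal 0.163 0.502 -0.849
outer loop
vertex 0.168 -1.248 0.714
vertex 0.184 -1.937 0.31
vertex -0.507 -1.546 0.408
endloop
endfacet

endsolid


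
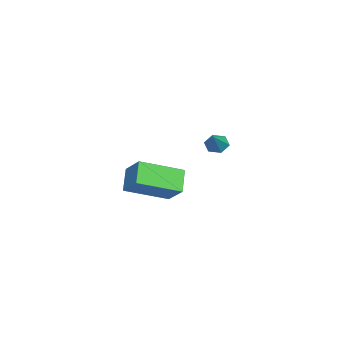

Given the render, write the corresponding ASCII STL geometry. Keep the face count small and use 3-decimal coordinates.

solid 
facet normal -0.594 -0.559 -0.578
outer loop
vertex 3.42 -0.442 -2.276
vertex 2.46 1.319 -2.993
vertex 4.266 -0.365 -3.22
endloop
endfacet
facet normal 0.451 -0.827 0.336
outer loop
vertex 5.08 0.401 -2.427
vertex 3.42 -0.442 -2.276
vertex 4.266 -0.365 -3.22
endloop
endfacet
facet normal -0.594 -0.559 -0.579
outer loop
vertex 4.266 -0.365 -3.22
vertex 2.46 1.319 -2.993
vertex 3.306 1.397 -3.936
endloop
endfacet
facet normal 0.666 0.061 -0.743
outer loop
vertex 3.306 1.397 -3.936
vertex 5.08 0.401 -2.427
vertex 4.266 -0.365 -3.22
endloop
endfacet
facet normal -0.667 -0.061 0.743
outer loop
vertex 3.42 -0.442 -2.276
vertex 3.274 2.085 -2.2
vertex 2.46 1.319 -2.993
endloop
endfacet
facet normal 0.451 -0.827 0.336
outer loop
vertex 4.234 0.323 -1.484
vertex 3.42 -0.442 -2.276
vertex 5.08 0.401 -2.427
endloop
endfacet
facet normal -0.666 -0.061 0.743
outer loop
vertex 4.234 0.323 -1.484
vertex 3.274 2.085 -2.2
vertex 3.42 -0.442 -2.276
endloop
endfacet
facet normal -0.451 0.827 -0.336
outer loop
vertex 2.46 1.319 -2.993
vertex 3.274 2.085 -2.2
vertex 3.306 1.397 -3.936
endloop
endfacet
facet normal 0.666 0.061 -0.743
outer loop
vertex 4.12 2.162 -3.144
vertex 5.08 0.401 -2.427
vertex 3.306 1.397 -3.936
endloop
endfacet
facet normal -0.450 0.827 -0.336
outer loop
vertex 3.306 1.397 -3.936
vertex 3.274 2.085 -2.2
vertex 4.12 2.162 -3.144
endloop
endfacet
facet normal 0.594 0.559 0.579
outer loop
vertex 4.12 2.162 -3.144
vertex 4.234 0.323 -1.484
vertex 5.08 0.401 -2.427
endloop
endfacet
facet normal 0.594 0.559 0.578
outer loop
vertex 3.274 2.085 -2.2
vertex 4.234 0.323 -1.484
vertex 4.12 2.162 -3.144
endloop
endfacet
facet normal -0.791 -0.023 -0.611
outer loop
vertex -1.564 2.748 -2.775
vertex -1.882 2.486 -2.353
vertex -1.87 3.075 -2.391
endloop
endfacet
facet normal 0.605 0.776 -0.179
outer loop
vertex -1.564 2.748 -2.775
vertex -1.87 3.075 -2.391
vertex -0.918 2.514 -1.607
endloop
endfacet
facet normal -0.790 -0.023 -0.612
outer loop
vertex -1.87 3.075 -2.391
vertex -1.882 2.486 -2.353
vertex -2.189 2.813 -1.969
endloop
endfacet
facet normal 0.040 0.835 0.549
outer loop
vertex -1.87 3.075 -2.391
vertex -2.189 2.813 -1.969
vertex -0.918 2.514 -1.607
endloop
endfacet
facet normal -0.790 -0.023 -0.612
outer loop
vertex -2.189 2.813 -1.969
vertex -1.882 2.486 -2.353
vertex -2.201 2.224 -1.931
endloop
endfacet
facet normal -0.259 0.067 0.964
outer loop
vertex -2.189 2.813 -1.969
vertex -2.201 2.224 -1.931
vertex -0.918 2.514 -1.607
endloop
endfacet
facet normal -0.791 -0.022 -0.612
outer loop
vertex -2.201 2.224 -1.931
vertex -1.882 2.486 -2.353
vertex -1.895 1.897 -2.315
endloop
endfacet
facet normal 0.007 -0.759 0.652
outer loop
vertex -2.201 2.224 -1.931
vertex -1.895 1.897 -2.315
vertex -0.918 2.514 -1.607
endloop
endfacet
facet normal -0.791 -0.022 -0.612
outer loop
vertex -1.895 1.897 -2.315
vertex -1.882 2.486 -2.353
vertex -1.576 2.159 -2.737
endloop
endfacet
facet normal 0.571 -0.817 -0.076
outer loop
vertex -1.895 1.897 -2.315
vertex -1.576 2.159 -2.737
vertex -0.918 2.514 -1.607
endloop
endfacet
facet normal -0.791 -0.023 -0.611
outer loop
vertex -1.576 2.159 -2.737
vertex -1.882 2.486 -2.353
vertex -1.564 2.748 -2.775
endloop
endfacet
facet normal 0.870 -0.049 -0.491
outer loop
vertex -1.576 2.159 -2.737
vertex -1.564 2.748 -2.775
vertex -0.918 2.514 -1.607
endloop
endfacet

endsolid


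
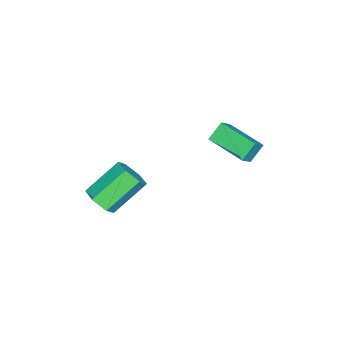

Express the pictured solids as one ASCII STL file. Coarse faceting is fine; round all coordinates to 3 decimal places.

solid 
facet normal 0.629 -0.470 -0.620
outer loop
vertex 4.447 -3.349 -2.618
vertex 3.859 -3.277 -3.269
vertex 4.457 -2.643 -3.143
endloop
endfacet
facet normal 0.777 0.368 0.510
outer loop
vertex 4.447 -3.349 -2.618
vertex 4.457 -2.643 -3.143
vertex 3.088 -2.335 -1.28
endloop
endfacet
facet normal 0.777 0.368 0.510
outer loop
vertex 3.088 -2.335 -1.28
vertex 4.457 -2.643 -3.143
vertex 3.098 -1.629 -1.805
endloop
endfacet
facet normal -0.629 0.469 0.619
outer loop
vertex 3.088 -2.335 -1.28
vertex 3.098 -1.629 -1.805
vertex 2.501 -2.263 -1.931
endloop
endfacet
facet normal 0.629 -0.470 -0.620
outer loop
vertex 4.457 -2.643 -3.143
vertex 3.859 -3.277 -3.269
vertex 3.869 -2.571 -3.794
endloop
endfacet
facet normal 0.398 0.879 -0.262
outer loop
vertex 4.457 -2.643 -3.143
vertex 3.869 -2.571 -3.794
vertex 3.098 -1.629 -1.805
endloop
endfacet
facet normal 0.398 0.879 -0.262
outer loop
vertex 3.098 -1.629 -1.805
vertex 3.869 -2.571 -3.794
vertex 2.51 -1.557 -2.456
endloop
endfacet
facet normal -0.629 0.469 0.620
outer loop
vertex 3.098 -1.629 -1.805
vertex 2.51 -1.557 -2.456
vertex 2.501 -2.263 -1.931
endloop
endfacet
facet normal 0.629 -0.469 -0.619
outer loop
vertex 3.869 -2.571 -3.794
vertex 3.859 -3.277 -3.269
vertex 3.272 -3.205 -3.92
endloop
endfacet
facet normal -0.379 0.510 -0.772
outer loop
vertex 3.869 -2.571 -3.794
vertex 3.272 -3.205 -3.92
vertex 2.51 -1.557 -2.456
endloop
endfacet
facet normal -0.379 0.510 -0.772
outer loop
vertex 2.51 -1.557 -2.456
vertex 3.272 -3.205 -3.92
vertex 1.913 -2.191 -2.582
endloop
endfacet
facet normal -0.629 0.469 0.620
outer loop
vertex 2.51 -1.557 -2.456
vertex 1.913 -2.191 -2.582
vertex 2.501 -2.263 -1.931
endloop
endfacet
facet normal 0.629 -0.469 -0.619
outer loop
vertex 3.272 -3.205 -3.92
vertex 3.859 -3.277 -3.269
vertex 3.262 -3.911 -3.395
endloop
endfacet
facet normal -0.777 -0.368 -0.510
outer loop
vertex 3.272 -3.205 -3.92
vertex 3.262 -3.911 -3.395
vertex 1.913 -2.191 -2.582
endloop
endfacet
facet normal -0.777 -0.368 -0.510
outer loop
vertex 1.913 -2.191 -2.582
vertex 3.262 -3.911 -3.395
vertex 1.903 -2.897 -2.057
endloop
endfacet
facet normal -0.629 0.470 0.620
outer loop
vertex 1.913 -2.191 -2.582
vertex 1.903 -2.897 -2.057
vertex 2.501 -2.263 -1.931
endloop
endfacet
facet normal 0.629 -0.469 -0.620
outer loop
vertex 3.262 -3.911 -3.395
vertex 3.859 -3.277 -3.269
vertex 3.85 -3.983 -2.744
endloop
endfacet
facet normal -0.398 -0.879 0.262
outer loop
vertex 3.262 -3.911 -3.395
vertex 3.85 -3.983 -2.744
vertex 1.903 -2.897 -2.057
endloop
endfacet
facet normal -0.398 -0.879 0.262
outer loop
vertex 1.903 -2.897 -2.057
vertex 3.85 -3.983 -2.744
vertex 2.491 -2.969 -1.406
endloop
endfacet
facet normal -0.629 0.470 0.620
outer loop
vertex 1.903 -2.897 -2.057
vertex 2.491 -2.969 -1.406
vertex 2.501 -2.263 -1.931
endloop
endfacet
facet normal 0.629 -0.469 -0.620
outer loop
vertex 3.85 -3.983 -2.744
vertex 3.859 -3.277 -3.269
vertex 4.447 -3.349 -2.618
endloop
endfacet
facet normal 0.379 -0.510 0.772
outer loop
vertex 3.85 -3.983 -2.744
vertex 4.447 -3.349 -2.618
vertex 2.491 -2.969 -1.406
endloop
endfacet
facet normal 0.379 -0.510 0.772
outer loop
vertex 2.491 -2.969 -1.406
vertex 4.447 -3.349 -2.618
vertex 3.088 -2.335 -1.28
endloop
endfacet
facet normal -0.629 0.469 0.619
outer loop
vertex 2.491 -2.969 -1.406
vertex 3.088 -2.335 -1.28
vertex 2.501 -2.263 -1.931
endloop
endfacet
facet normal -0.604 0.316 0.732
outer loop
vertex -2.496 -0.037 -1.549
vertex -1.841 1.935 -1.86
vertex -3.215 0.099 -2.201
endloop
endfacet
facet normal -0.312 -0.938 0.148
outer loop
vertex -2.539 -0.255 -3.02
vertex -2.496 -0.037 -1.549
vertex -3.215 0.099 -2.201
endloop
endfacet
facet normal -0.604 0.316 0.732
outer loop
vertex -3.215 0.099 -2.201
vertex -1.841 1.935 -1.86
vertex -2.56 2.07 -2.512
endloop
endfacet
facet normal -0.733 0.139 -0.665
outer loop
vertex -2.56 2.07 -2.512
vertex -2.539 -0.255 -3.02
vertex -3.215 0.099 -2.201
endloop
endfacet
facet normal 0.734 -0.139 0.665
outer loop
vertex -2.496 -0.037 -1.549
vertex -1.165 1.581 -2.679
vertex -1.841 1.935 -1.86
endloop
endfacet
facet normal -0.311 -0.939 0.148
outer loop
vertex -1.82 -0.39 -2.368
vertex -2.496 -0.037 -1.549
vertex -2.539 -0.255 -3.02
endloop
endfacet
facet normal 0.734 -0.139 0.665
outer loop
vertex -1.82 -0.39 -2.368
vertex -1.165 1.581 -2.679
vertex -2.496 -0.037 -1.549
endloop
endfacet
facet normal 0.311 0.939 -0.149
outer loop
vertex -1.841 1.935 -1.86
vertex -1.165 1.581 -2.679
vertex -2.56 2.07 -2.512
endloop
endfacet
facet normal -0.734 0.139 -0.665
outer loop
vertex -1.884 1.717 -3.331
vertex -2.539 -0.255 -3.02
vertex -2.56 2.07 -2.512
endloop
endfacet
facet normal 0.311 0.939 -0.148
outer loop
vertex -2.56 2.07 -2.512
vertex -1.165 1.581 -2.679
vertex -1.884 1.717 -3.331
endloop
endfacet
facet normal 0.604 -0.316 -0.732
outer loop
vertex -1.884 1.717 -3.331
vertex -1.82 -0.39 -2.368
vertex -2.539 -0.255 -3.02
endloop
endfacet
facet normal 0.604 -0.316 -0.732
outer loop
vertex -1.165 1.581 -2.679
vertex -1.82 -0.39 -2.368
vertex -1.884 1.717 -3.331
endloop
endfacet

endsolid


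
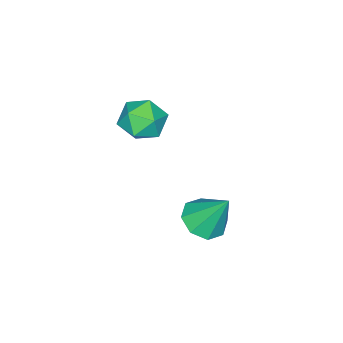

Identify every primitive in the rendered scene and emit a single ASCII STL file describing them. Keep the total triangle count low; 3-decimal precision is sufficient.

solid 
facet normal 0.056 -0.517 -0.854
outer loop
vertex 3.779 2.27 -3.458
vertex 2.691 2.206 -3.491
vertex 3.434 2.909 -3.868
endloop
endfacet
facet normal 0.801 0.563 0.203
outer loop
vertex 3.779 2.27 -3.458
vertex 3.434 2.909 -3.868
vertex 2.569 3.334 -1.629
endloop
endfacet
facet normal 0.056 -0.517 -0.854
outer loop
vertex 3.434 2.909 -3.868
vertex 2.691 2.206 -3.491
vertex 2.653 3.136 -4.057
endloop
endfacet
facet normal 0.294 0.954 -0.068
outer loop
vertex 3.434 2.909 -3.868
vertex 2.653 3.136 -4.057
vertex 2.569 3.334 -1.629
endloop
endfacet
facet normal 0.056 -0.517 -0.854
outer loop
vertex 2.653 3.136 -4.057
vertex 2.691 2.206 -3.491
vertex 1.895 2.818 -3.914
endloop
endfacet
facet normal -0.399 0.912 -0.088
outer loop
vertex 2.653 3.136 -4.057
vertex 1.895 2.818 -3.914
vertex 2.569 3.334 -1.629
endloop
endfacet
facet normal 0.056 -0.517 -0.854
outer loop
vertex 1.895 2.818 -3.914
vertex 2.691 2.206 -3.491
vertex 1.604 2.141 -3.523
endloop
endfacet
facet normal -0.873 0.463 0.153
outer loop
vertex 1.895 2.818 -3.914
vertex 1.604 2.141 -3.523
vertex 2.569 3.334 -1.629
endloop
endfacet
facet normal 0.056 -0.518 -0.854
outer loop
vertex 1.604 2.141 -3.523
vertex 2.691 2.206 -3.491
vertex 1.949 1.502 -3.113
endloop
endfacet
facet normal -0.848 -0.129 0.513
outer loop
vertex 1.604 2.141 -3.523
vertex 1.949 1.502 -3.113
vertex 2.569 3.334 -1.629
endloop
endfacet
facet normal 0.056 -0.518 -0.854
outer loop
vertex 1.949 1.502 -3.113
vertex 2.691 2.206 -3.491
vertex 2.729 1.275 -2.924
endloop
endfacet
facet normal -0.341 -0.519 0.784
outer loop
vertex 1.949 1.502 -3.113
vertex 2.729 1.275 -2.924
vertex 2.569 3.334 -1.629
endloop
endfacet
facet normal 0.056 -0.518 -0.854
outer loop
vertex 2.729 1.275 -2.924
vertex 2.691 2.206 -3.491
vertex 3.487 1.593 -3.067
endloop
endfacet
facet normal 0.352 -0.478 0.804
outer loop
vertex 2.729 1.275 -2.924
vertex 3.487 1.593 -3.067
vertex 2.569 3.334 -1.629
endloop
endfacet
facet normal 0.056 -0.517 -0.854
outer loop
vertex 3.487 1.593 -3.067
vertex 2.691 2.206 -3.491
vertex 3.779 2.27 -3.458
endloop
endfacet
facet normal 0.825 -0.030 0.564
outer loop
vertex 3.487 1.593 -3.067
vertex 3.779 2.27 -3.458
vertex 2.569 3.334 -1.629
endloop
endfacet
facet normal -0.105 0.990 0.099
outer loop
vertex 3.109 0.205 1.301
vertex 2.225 0.042 1.994
vertex 3.275 0.111 2.42
endloop
endfacet
facet normal 0.577 0.816 -0.017
outer loop
vertex 3.109 0.205 1.301
vertex 3.275 0.111 2.42
vertex 3.982 -0.404 1.695
endloop
endfacet
facet normal 0.613 0.466 -0.638
outer loop
vertex 3.109 0.205 1.301
vertex 3.982 -0.404 1.695
vertex 3.368 -0.791 0.822
endloop
endfacet
facet normal -0.047 0.423 -0.905
outer loop
vertex 3.109 0.205 1.301
vertex 3.368 -0.791 0.822
vertex 2.282 -0.516 1.007
endloop
endfacet
facet normal -0.490 0.746 -0.450
outer loop
vertex 3.109 0.205 1.301
vertex 2.282 -0.516 1.007
vertex 2.225 0.042 1.994
endloop
endfacet
facet normal 0.783 0.370 0.500
outer loop
vertex 3.982 -0.404 1.695
vertex 3.275 0.111 2.42
vertex 3.638 -0.944 2.633
endloop
endfacet
facet normal -0.322 0.650 0.689
outer loop
vertex 3.275 0.111 2.42
vertex 2.225 0.042 1.994
vertex 2.552 -0.669 2.818
endloop
endfacet
facet normal -0.946 0.256 -0.199
outer loop
vertex 2.225 0.042 1.994
vertex 2.282 -0.516 1.007
vertex 1.938 -1.056 1.945
endloop
endfacet
facet normal -0.227 -0.267 -0.936
outer loop
vertex 2.282 -0.516 1.007
vertex 3.368 -0.791 0.822
vertex 2.645 -1.571 1.22
endloop
endfacet
facet normal 0.841 -0.197 -0.504
outer loop
vertex 3.368 -0.791 0.822
vertex 3.982 -0.404 1.695
vertex 3.695 -1.502 1.646
endloop
endfacet
facet normal 0.047 -0.423 0.905
outer loop
vertex 2.811 -1.665 2.339
vertex 3.638 -0.944 2.633
vertex 2.552 -0.669 2.818
endloop
endfacet
facet normal -0.613 -0.466 0.638
outer loop
vertex 2.811 -1.665 2.339
vertex 2.552 -0.669 2.818
vertex 1.938 -1.056 1.945
endloop
endfacet
facet normal -0.577 -0.816 0.017
outer loop
vertex 2.811 -1.665 2.339
vertex 1.938 -1.056 1.945
vertex 2.645 -1.571 1.22
endloop
endfacet
facet normal 0.105 -0.990 -0.099
outer loop
vertex 2.811 -1.665 2.339
vertex 2.645 -1.571 1.22
vertex 3.695 -1.502 1.646
endloop
endfacet
facet normal 0.490 -0.746 0.450
outer loop
vertex 2.811 -1.665 2.339
vertex 3.695 -1.502 1.646
vertex 3.638 -0.944 2.633
endloop
endfacet
facet normal 0.227 0.267 0.936
outer loop
vertex 2.552 -0.669 2.818
vertex 3.638 -0.944 2.633
vertex 3.275 0.111 2.42
endloop
endfacet
facet normal -0.841 0.197 0.504
outer loop
vertex 1.938 -1.056 1.945
vertex 2.552 -0.669 2.818
vertex 2.225 0.042 1.994
endloop
endfacet
facet normal -0.783 -0.370 -0.500
outer loop
vertex 2.645 -1.571 1.22
vertex 1.938 -1.056 1.945
vertex 2.282 -0.516 1.007
endloop
endfacet
facet normal 0.322 -0.650 -0.689
outer loop
vertex 3.695 -1.502 1.646
vertex 2.645 -1.571 1.22
vertex 3.368 -0.791 0.822
endloop
endfacet
facet normal 0.946 -0.256 0.199
outer loop
vertex 3.638 -0.944 2.633
vertex 3.695 -1.502 1.646
vertex 3.982 -0.404 1.695
endloop
endfacet

endsolid


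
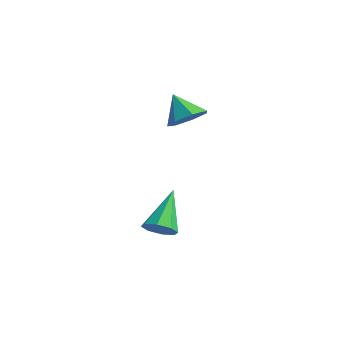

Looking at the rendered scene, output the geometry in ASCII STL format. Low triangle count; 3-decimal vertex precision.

solid 
facet normal 0.421 -0.546 -0.724
outer loop
vertex 2.974 -1.268 -4.249
vertex 2.515 -1.709 -4.183
vertex 2.588 -1.182 -4.538
endloop
endfacet
facet normal 0.298 0.947 -0.116
outer loop
vertex 2.974 -1.268 -4.249
vertex 2.588 -1.182 -4.538
vertex 1.745 -0.711 -2.857
endloop
endfacet
facet normal 0.421 -0.546 -0.724
outer loop
vertex 2.588 -1.182 -4.538
vertex 2.515 -1.709 -4.183
vertex 2.159 -1.405 -4.619
endloop
endfacet
facet normal -0.357 0.837 -0.414
outer loop
vertex 2.588 -1.182 -4.538
vertex 2.159 -1.405 -4.619
vertex 1.745 -0.711 -2.857
endloop
endfacet
facet normal 0.421 -0.546 -0.724
outer loop
vertex 2.159 -1.405 -4.619
vertex 2.515 -1.709 -4.183
vertex 1.939 -1.807 -4.444
endloop
endfacet
facet normal -0.880 0.334 -0.338
outer loop
vertex 2.159 -1.405 -4.619
vertex 1.939 -1.807 -4.444
vertex 1.745 -0.711 -2.857
endloop
endfacet
facet normal 0.421 -0.546 -0.724
outer loop
vertex 1.939 -1.807 -4.444
vertex 2.515 -1.709 -4.183
vertex 2.057 -2.151 -4.116
endloop
endfacet
facet normal -0.962 -0.266 0.066
outer loop
vertex 1.939 -1.807 -4.444
vertex 2.057 -2.151 -4.116
vertex 1.745 -0.711 -2.857
endloop
endfacet
facet normal 0.421 -0.546 -0.725
outer loop
vertex 2.057 -2.151 -4.116
vertex 2.515 -1.709 -4.183
vertex 2.443 -2.237 -3.827
endloop
endfacet
facet normal -0.557 -0.612 0.562
outer loop
vertex 2.057 -2.151 -4.116
vertex 2.443 -2.237 -3.827
vertex 1.745 -0.711 -2.857
endloop
endfacet
facet normal 0.420 -0.546 -0.725
outer loop
vertex 2.443 -2.237 -3.827
vertex 2.515 -1.709 -4.183
vertex 2.872 -2.013 -3.747
endloop
endfacet
facet normal 0.101 -0.500 0.860
outer loop
vertex 2.443 -2.237 -3.827
vertex 2.872 -2.013 -3.747
vertex 1.745 -0.711 -2.857
endloop
endfacet
facet normal 0.421 -0.545 -0.725
outer loop
vertex 2.872 -2.013 -3.747
vertex 2.515 -1.709 -4.183
vertex 3.091 -1.612 -3.921
endloop
endfacet
facet normal 0.621 0.001 0.784
outer loop
vertex 2.872 -2.013 -3.747
vertex 3.091 -1.612 -3.921
vertex 1.745 -0.711 -2.857
endloop
endfacet
facet normal 0.421 -0.547 -0.724
outer loop
vertex 3.091 -1.612 -3.921
vertex 2.515 -1.709 -4.183
vertex 2.974 -1.268 -4.249
endloop
endfacet
facet normal 0.703 0.601 0.380
outer loop
vertex 3.091 -1.612 -3.921
vertex 2.974 -1.268 -4.249
vertex 1.745 -0.711 -2.857
endloop
endfacet
facet normal 0.591 0.146 -0.793
outer loop
vertex 1.675 0.08 0.468
vertex 1.055 0.288 0.044
vertex 1.522 0.739 0.475
endloop
endfacet
facet normal 0.369 0.076 0.926
outer loop
vertex 1.675 0.08 0.468
vertex 1.522 0.739 0.475
vertex 0.345 0.112 0.996
endloop
endfacet
facet normal 0.591 0.147 -0.793
outer loop
vertex 1.522 0.739 0.475
vertex 1.055 0.288 0.044
vertex 1.017 1.058 0.158
endloop
endfacet
facet normal -0.035 0.676 0.736
outer loop
vertex 1.522 0.739 0.475
vertex 1.017 1.058 0.158
vertex 0.345 0.112 0.996
endloop
endfacet
facet normal 0.591 0.147 -0.793
outer loop
vertex 1.017 1.058 0.158
vertex 1.055 0.288 0.044
vertex 0.54 0.797 -0.246
endloop
endfacet
facet normal -0.638 0.712 0.293
outer loop
vertex 1.017 1.058 0.158
vertex 0.54 0.797 -0.246
vertex 0.345 0.112 0.996
endloop
endfacet
facet normal 0.591 0.146 -0.793
outer loop
vertex 0.54 0.797 -0.246
vertex 1.055 0.288 0.044
vertex 0.451 0.152 -0.431
endloop
endfacet
facet normal -0.985 0.156 -0.069
outer loop
vertex 0.54 0.797 -0.246
vertex 0.451 0.152 -0.431
vertex 0.345 0.112 0.996
endloop
endfacet
facet normal 0.591 0.145 -0.793
outer loop
vertex 0.451 0.152 -0.431
vertex 1.055 0.288 0.044
vertex 0.816 -0.391 -0.258
endloop
endfacet
facet normal -0.816 -0.573 -0.077
outer loop
vertex 0.451 0.152 -0.431
vertex 0.816 -0.391 -0.258
vertex 0.345 0.112 0.996
endloop
endfacet
facet normal 0.591 0.145 -0.794
outer loop
vertex 0.816 -0.391 -0.258
vertex 1.055 0.288 0.044
vertex 1.361 -0.423 0.142
endloop
endfacet
facet normal -0.256 -0.927 0.275
outer loop
vertex 0.816 -0.391 -0.258
vertex 1.361 -0.423 0.142
vertex 0.345 0.112 0.996
endloop
endfacet
facet normal 0.591 0.145 -0.793
outer loop
vertex 1.361 -0.423 0.142
vertex 1.055 0.288 0.044
vertex 1.675 0.08 0.468
endloop
endfacet
facet normal 0.271 -0.637 0.722
outer loop
vertex 1.361 -0.423 0.142
vertex 1.675 0.08 0.468
vertex 0.345 0.112 0.996
endloop
endfacet

endsolid
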